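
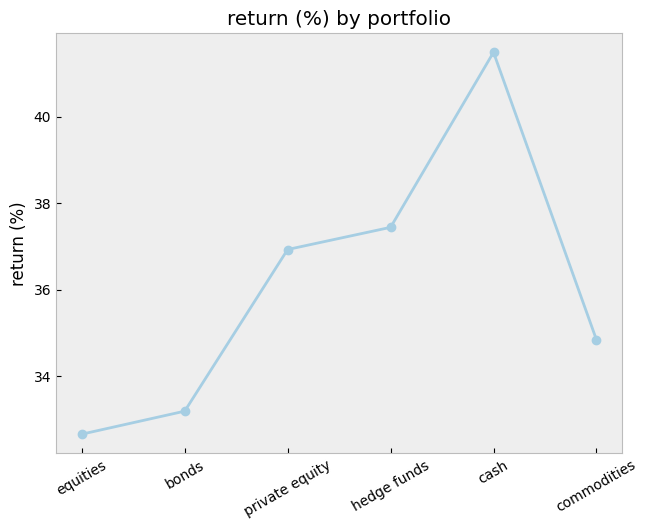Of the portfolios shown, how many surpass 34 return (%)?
Above 34: private equity, hedge funds, cash, commodities.

4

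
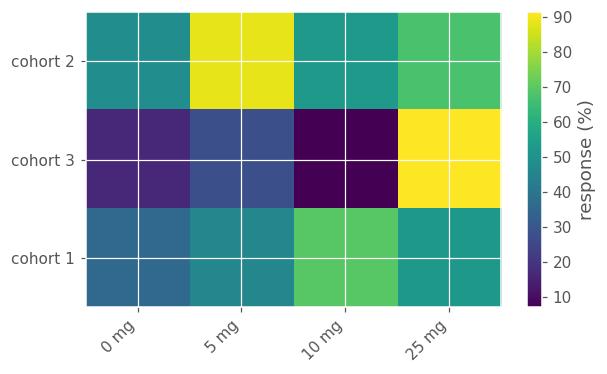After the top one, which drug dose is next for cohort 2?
25 mg

Top 3 for cohort 2: 5 mg ≈ 90, 25 mg ≈ 70, 10 mg ≈ 50.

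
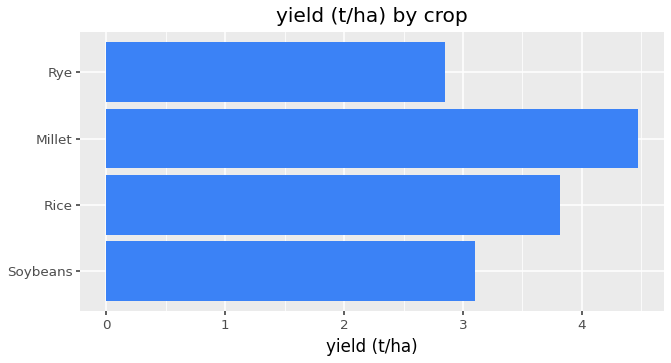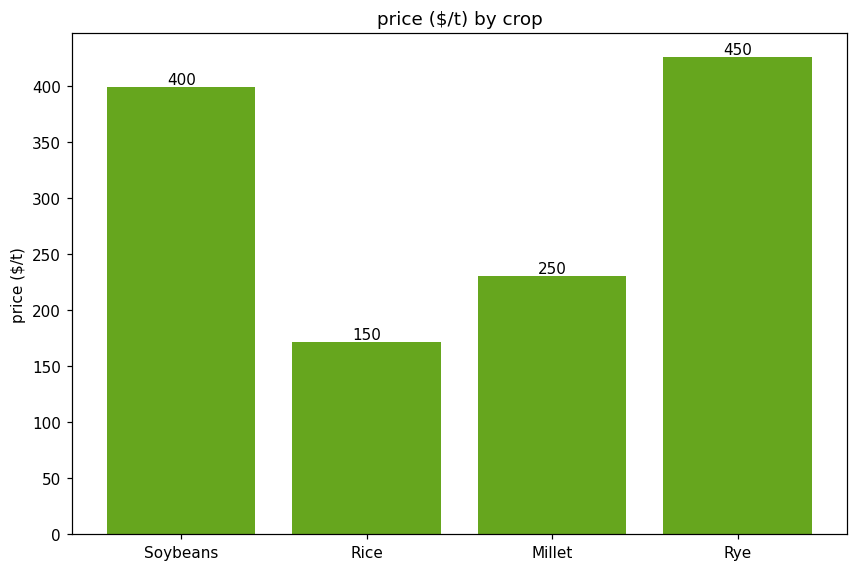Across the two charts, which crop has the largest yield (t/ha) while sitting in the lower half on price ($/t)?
Millet

Chart 2 median price ($/t) ≈ 300; below-median crops: Rice, Millet. Among those, Millet has the highest yield (t/ha) (≈ 4.5).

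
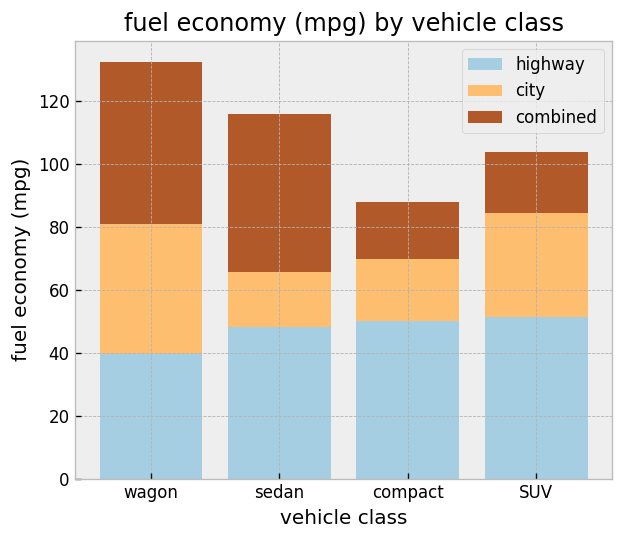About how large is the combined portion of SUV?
≈ 20

combined top ≈ 100, bottom ≈ 80; segment ≈ 20.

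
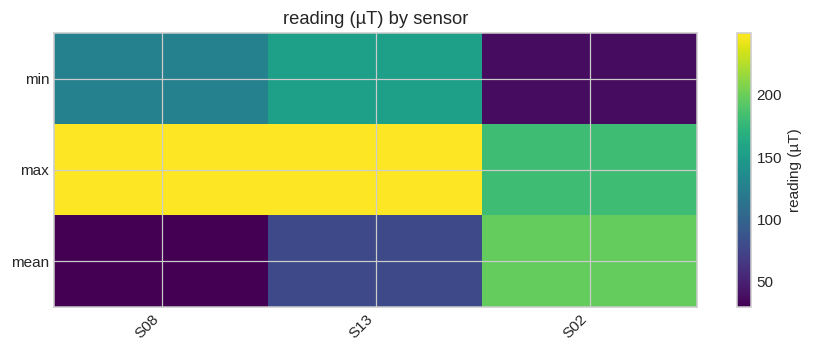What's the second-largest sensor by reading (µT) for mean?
S13

Top 3 for mean: S02 ≈ 200, S13 ≈ 80, S08 ≈ 20.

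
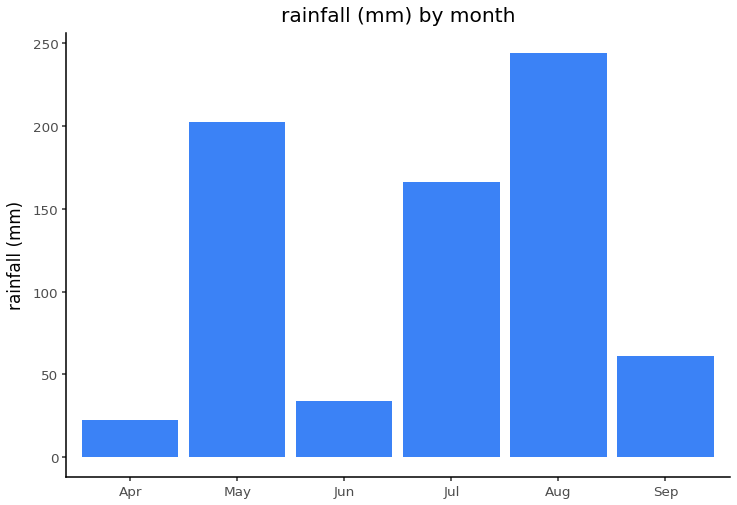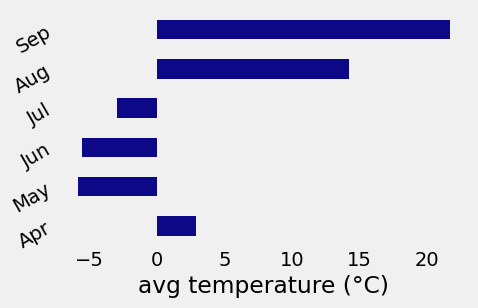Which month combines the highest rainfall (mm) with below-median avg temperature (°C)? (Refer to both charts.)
May

Chart 2 median avg temperature (°C) ≈ 0; below-median months: May, Jun, Jul. Among those, May has the highest rainfall (mm) (≈ 200).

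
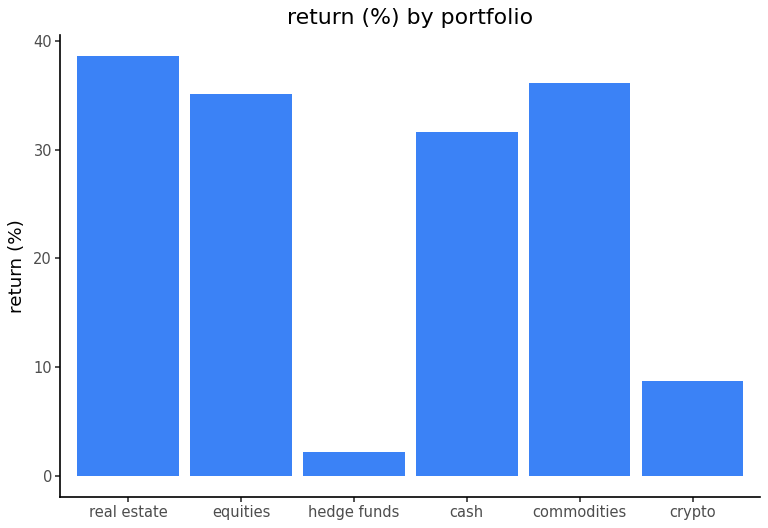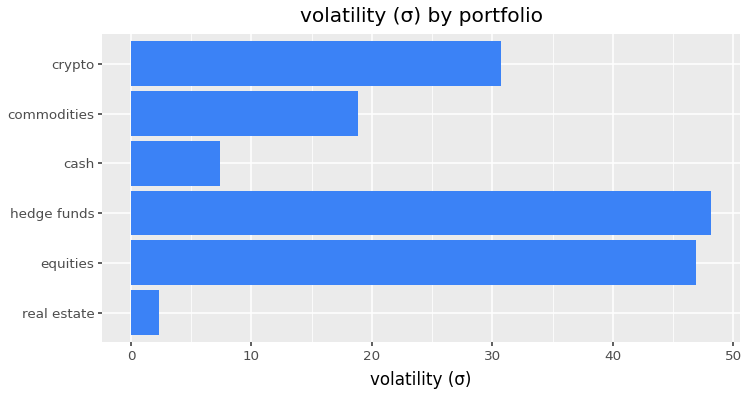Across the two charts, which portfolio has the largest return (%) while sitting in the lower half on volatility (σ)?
Chart 2 median volatility (σ) ≈ 25; below-median portfolios: real estate, cash, commodities. Among those, real estate has the highest return (%) (≈ 40).

real estate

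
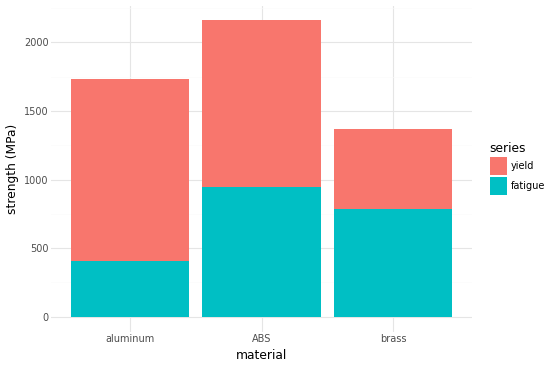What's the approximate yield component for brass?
yield top ≈ 1400, bottom ≈ 800; segment ≈ 600.

≈ 600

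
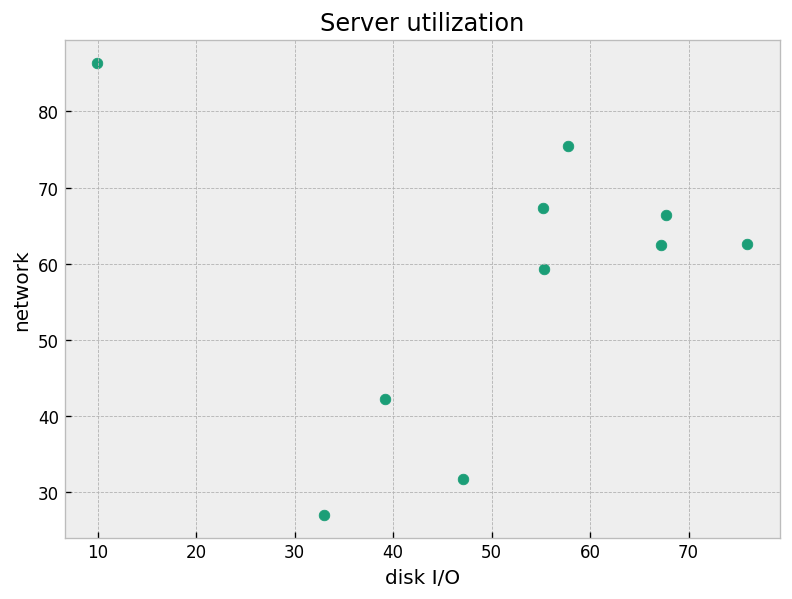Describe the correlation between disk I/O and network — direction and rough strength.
no clear correlation

Points are roughly uncorrelated; weak (|r| ≈ 0.1).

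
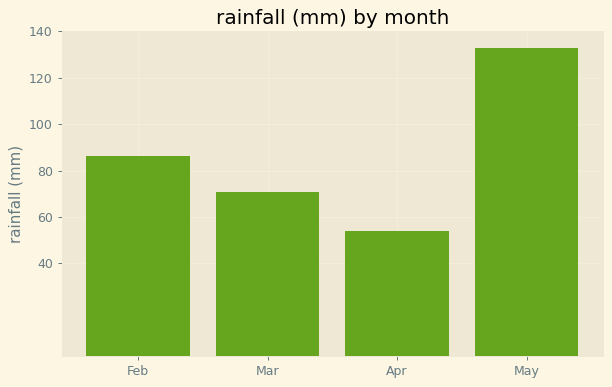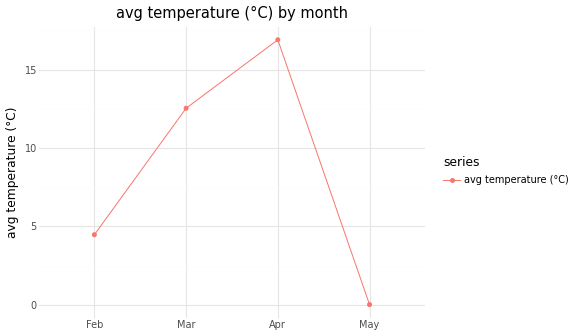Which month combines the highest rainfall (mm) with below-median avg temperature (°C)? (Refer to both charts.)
May

Chart 2 median avg temperature (°C) ≈ 8; below-median months: Feb, May. Among those, May has the highest rainfall (mm) (≈ 140).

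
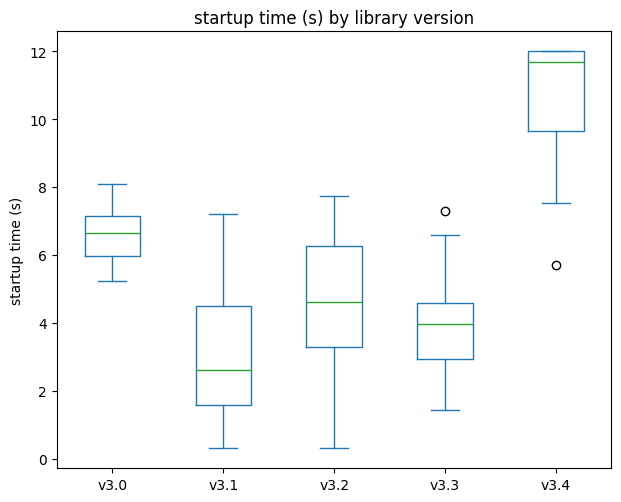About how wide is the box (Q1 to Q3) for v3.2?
Q3 ≈ 6, Q1 ≈ 3; IQR ≈ 3.

≈ 3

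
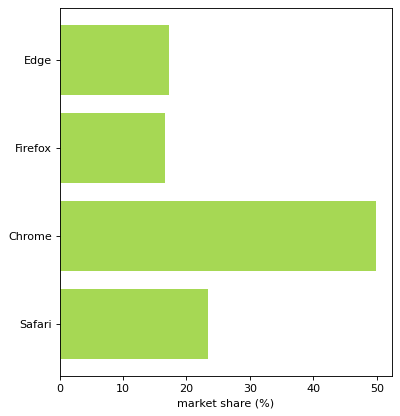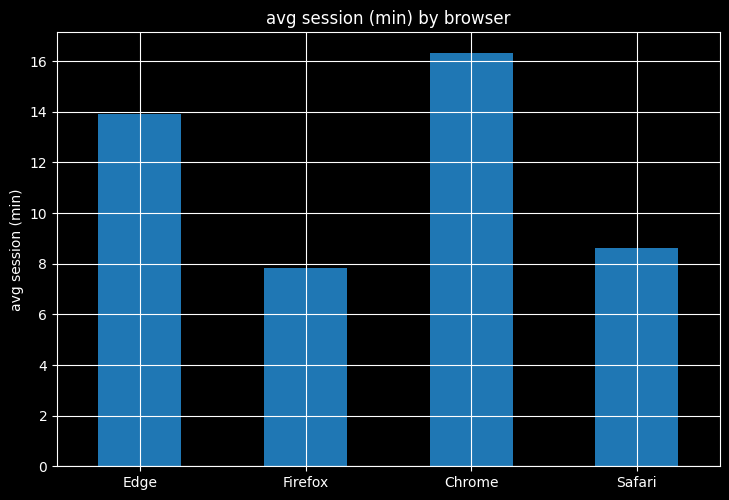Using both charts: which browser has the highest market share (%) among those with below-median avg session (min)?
Chart 2 median avg session (min) ≈ 12; below-median browsers: Firefox, Safari. Among those, Safari has the highest market share (%) (≈ 25).

Safari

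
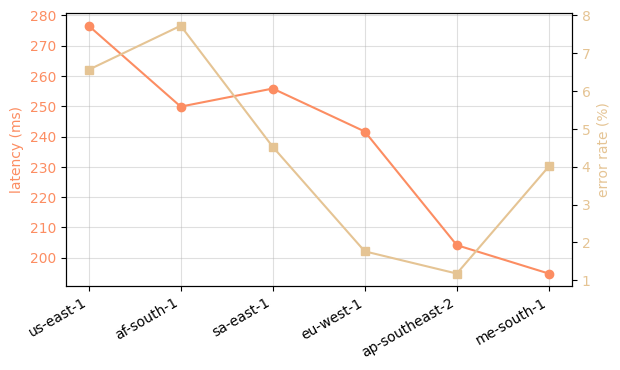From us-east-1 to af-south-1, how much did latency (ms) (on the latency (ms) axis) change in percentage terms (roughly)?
us-east-1 ≈ 280, af-south-1 ≈ 250; (250 − 280) / 280 ≈ -10.7%.

≈ -10.7%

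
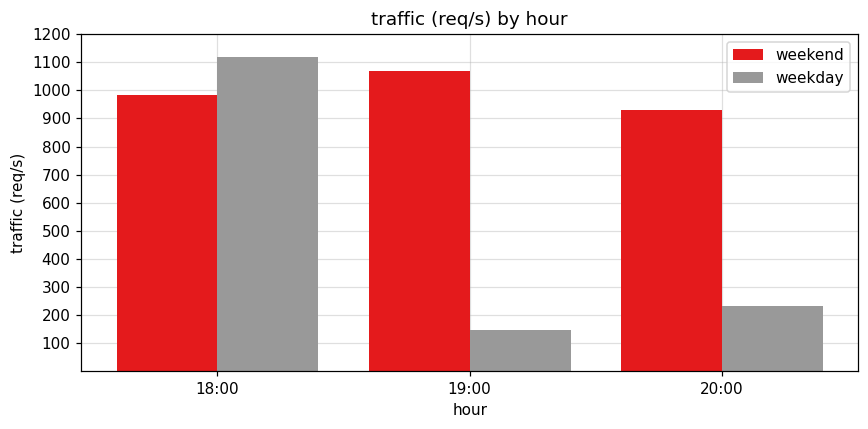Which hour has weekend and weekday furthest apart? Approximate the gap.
19:00, ≈ 1000 req/s

19:00: weekend ≈ 1100, weekday ≈ 100 → gap ≈ 1000. Next-largest (20:00) is only ≈ 700.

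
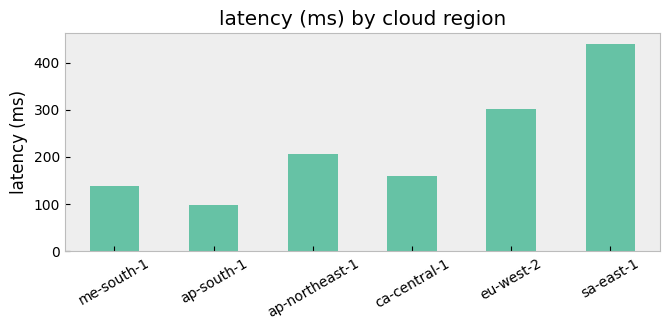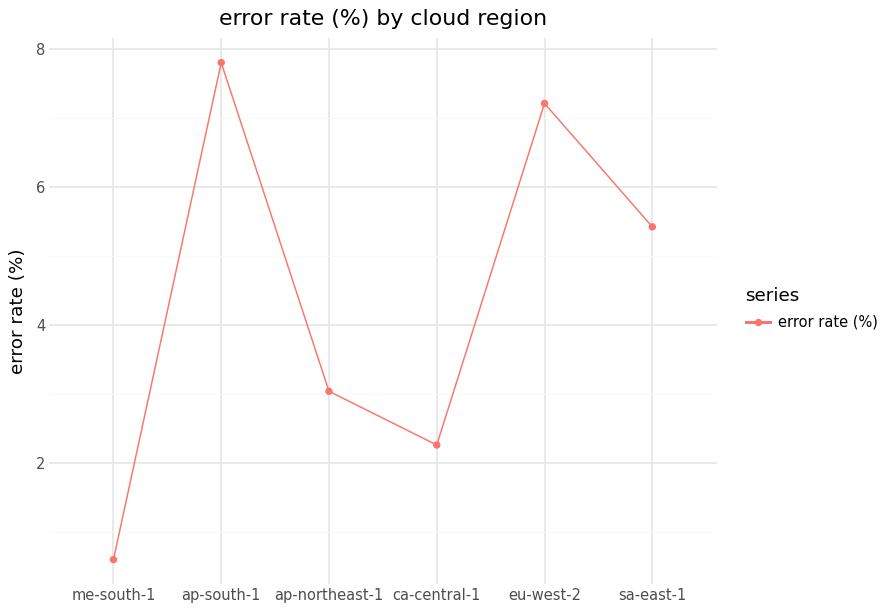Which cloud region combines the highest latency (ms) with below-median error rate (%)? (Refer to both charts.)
ap-northeast-1

Chart 2 median error rate (%) ≈ 4; below-median cloud regions: me-south-1, ap-northeast-1, ca-central-1. Among those, ap-northeast-1 has the highest latency (ms) (≈ 200).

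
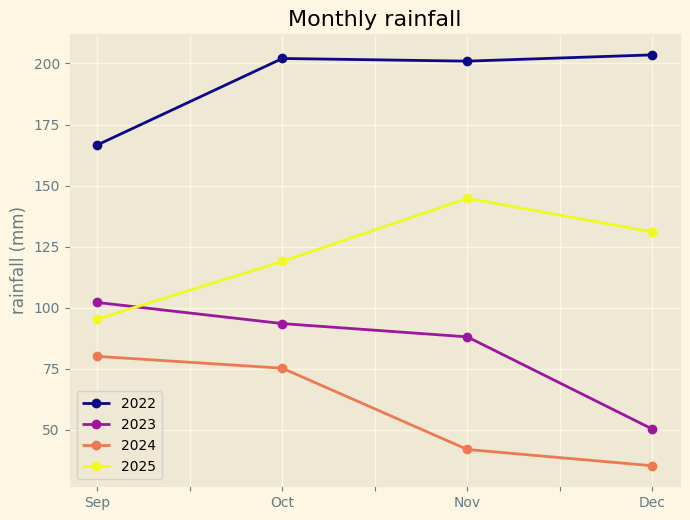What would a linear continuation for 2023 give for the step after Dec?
≈ 40

Last three: 100, 80, 60 → slope ≈ -20/step → next ≈ 40.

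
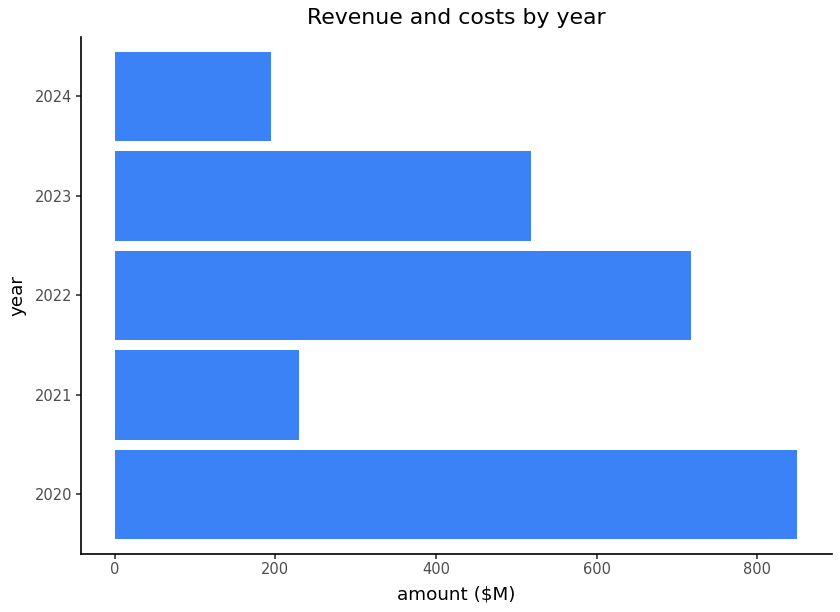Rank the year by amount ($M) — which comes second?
Top 3: 2020 ≈ 800, 2022 ≈ 700, 2023 ≈ 500.

2022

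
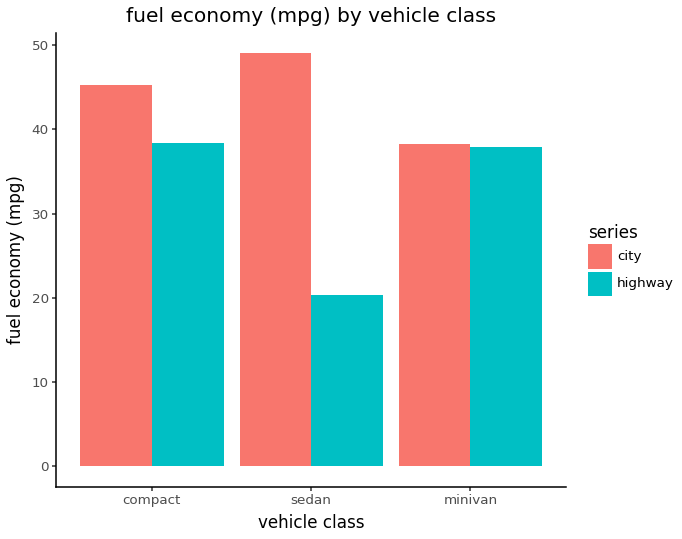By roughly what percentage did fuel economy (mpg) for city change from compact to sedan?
≈ +11.1%

compact ≈ 45, sedan ≈ 50; (50 − 45) / 45 ≈ +11.1%.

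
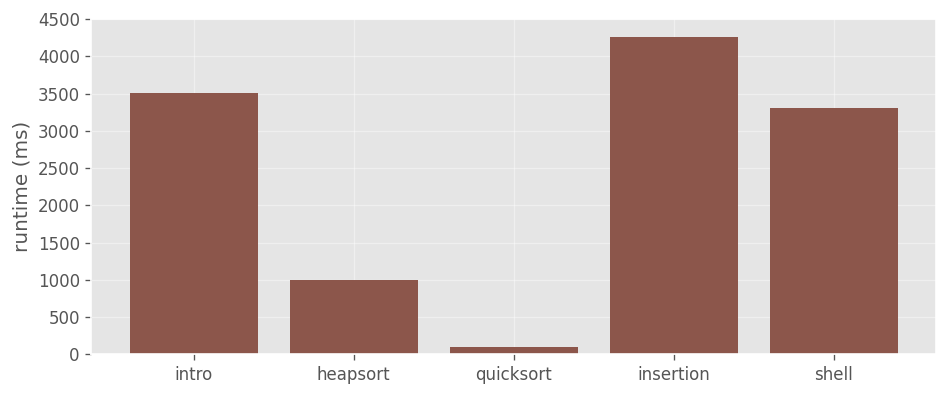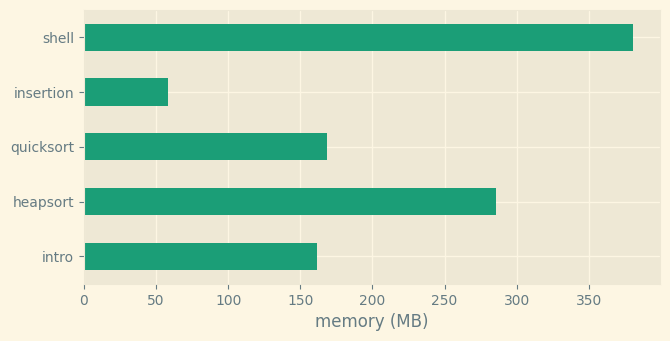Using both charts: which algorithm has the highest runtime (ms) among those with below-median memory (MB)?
Chart 2 median memory (MB) ≈ 150; below-median algorithms: intro, insertion. Among those, insertion has the highest runtime (ms) (≈ 4500).

insertion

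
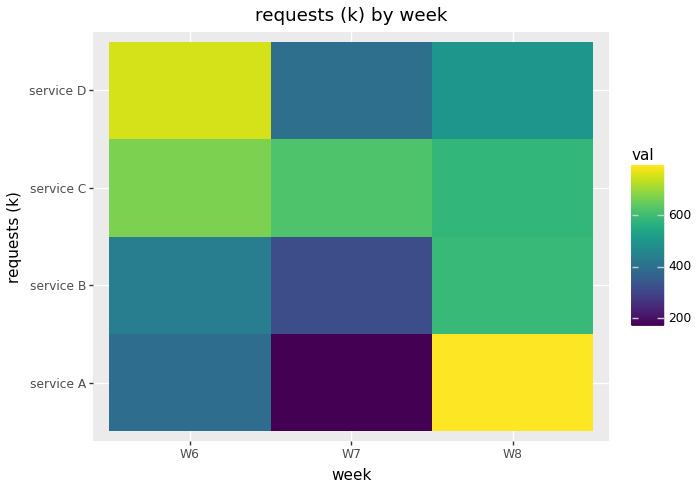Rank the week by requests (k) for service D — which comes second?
W8

Top 3 for service D: W6 ≈ 800, W8 ≈ 500, W7 ≈ 400.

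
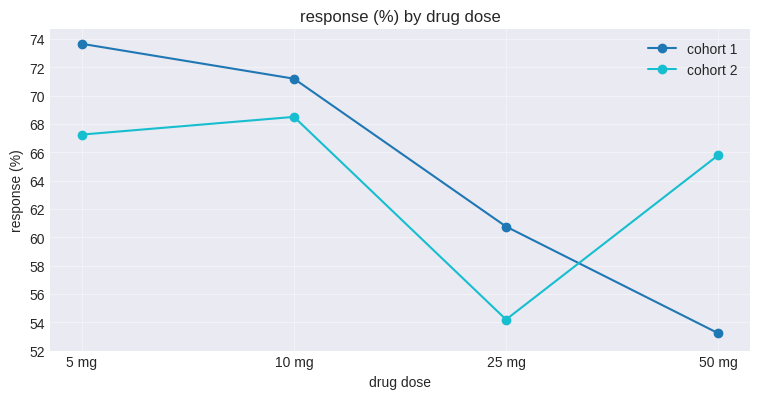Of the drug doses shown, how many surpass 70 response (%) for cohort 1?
Above 70: 5 mg, 10 mg.

2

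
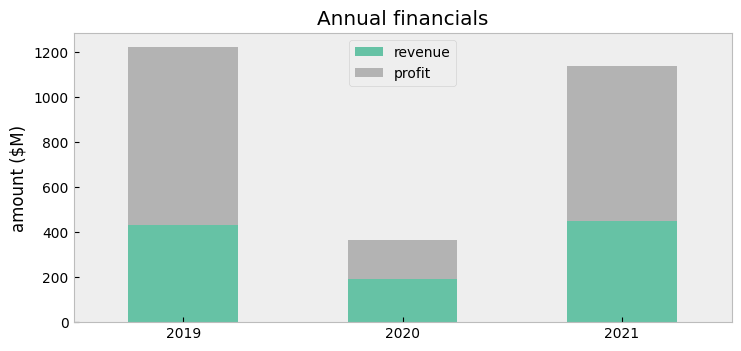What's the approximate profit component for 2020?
profit top ≈ 400, bottom ≈ 200; segment ≈ 200.

≈ 200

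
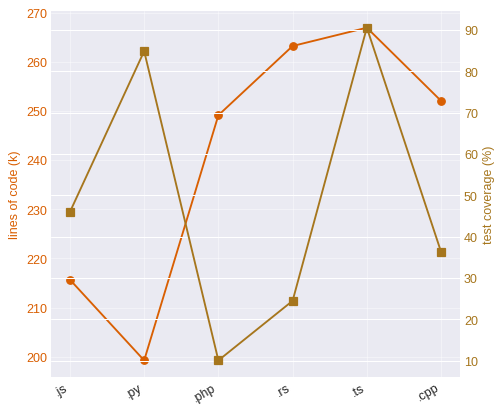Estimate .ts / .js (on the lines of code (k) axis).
.ts ≈ 270, .js ≈ 220; 270/220 ≈ 1.23.

≈ 1.23×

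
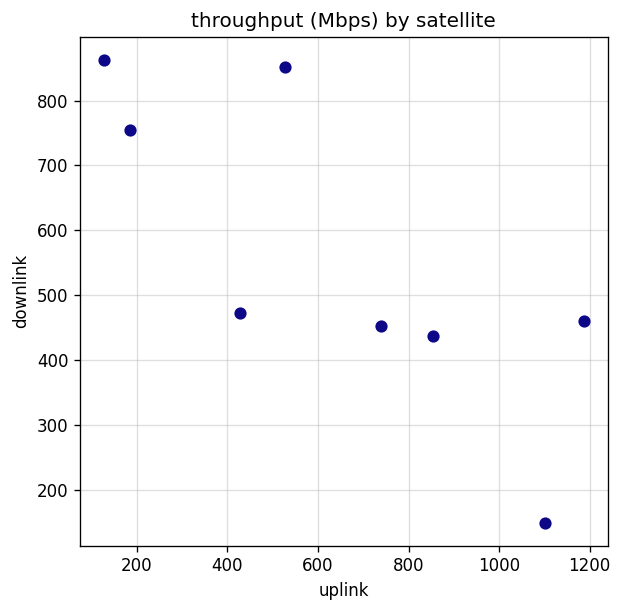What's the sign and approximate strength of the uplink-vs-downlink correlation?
Points are negatively correlated; strong (|r| ≈ 0.8).

negative, strong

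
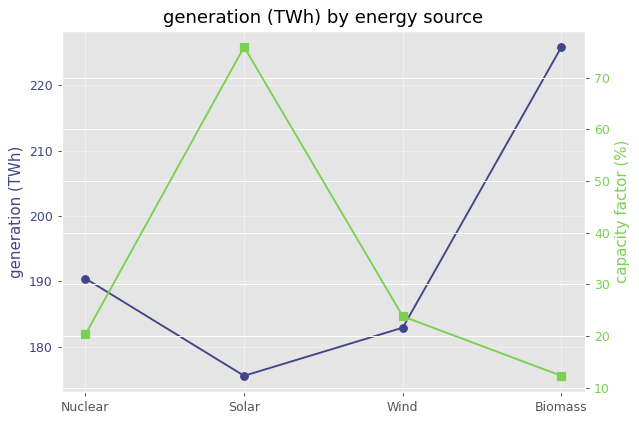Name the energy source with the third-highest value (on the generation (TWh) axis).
Top 4 (on the generation (TWh) axis): Biomass ≈ 225, Nuclear ≈ 190, Wind ≈ 185, Solar ≈ 175.

Wind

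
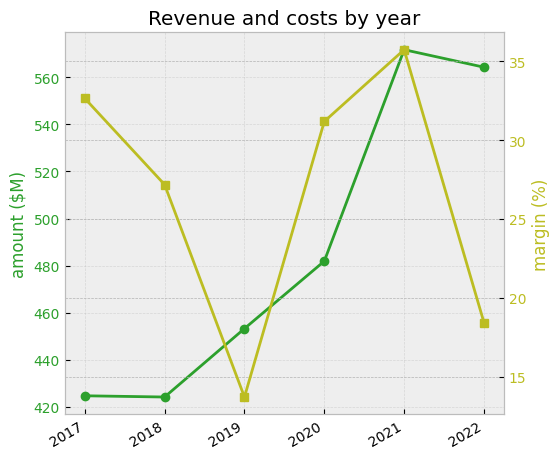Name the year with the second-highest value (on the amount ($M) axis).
Top 3 (on the amount ($M) axis): 2021 ≈ 580, 2022 ≈ 560, 2020 ≈ 480.

2022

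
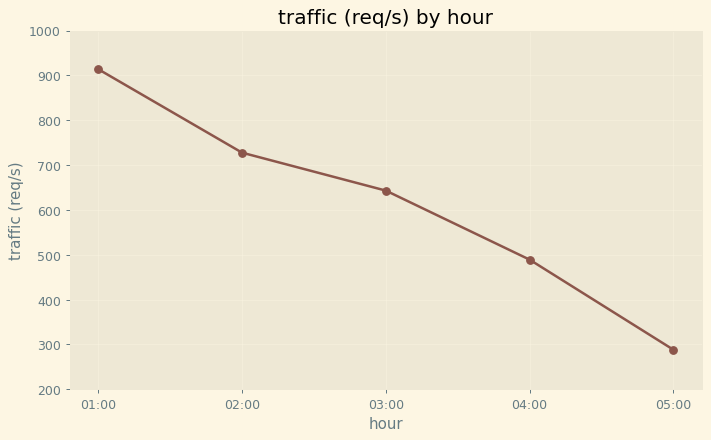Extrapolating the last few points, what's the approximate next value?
Last three: 600, 500, 300 → slope ≈ -150/step → next ≈ 150.

≈ 150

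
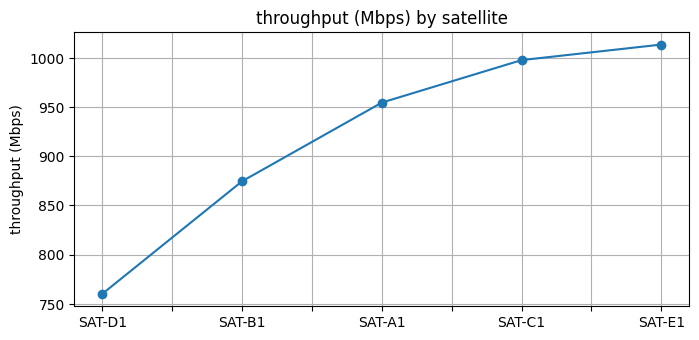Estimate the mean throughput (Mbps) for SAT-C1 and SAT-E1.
(1000 + 1025) / 2 ≈ 1012.

≈ 1012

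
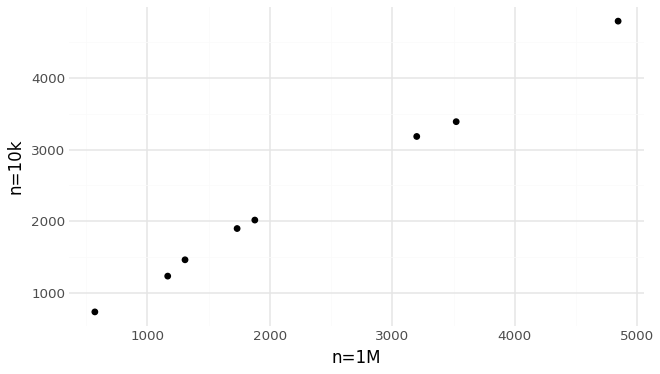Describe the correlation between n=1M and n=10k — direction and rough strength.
positive, strong

Points are positively correlated; strong (|r| ≈ 1.0).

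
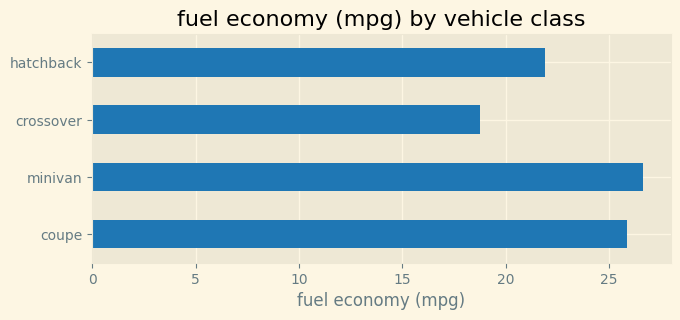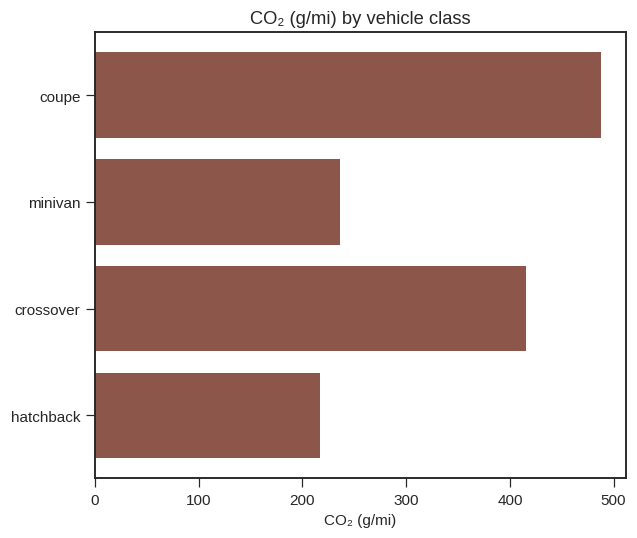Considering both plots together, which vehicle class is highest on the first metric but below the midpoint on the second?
Chart 2 median CO₂ (g/mi) ≈ 350; below-median vehicle classes: minivan, hatchback. Among those, minivan has the highest fuel economy (mpg) (≈ 25).

minivan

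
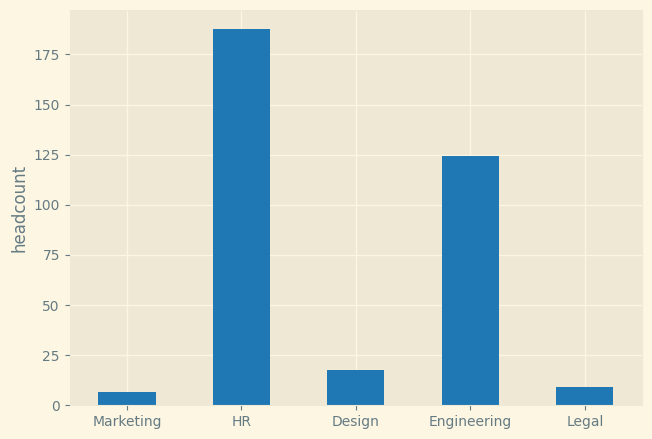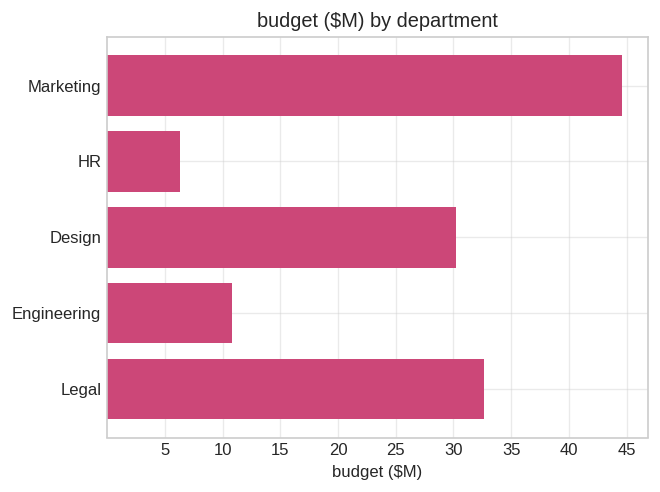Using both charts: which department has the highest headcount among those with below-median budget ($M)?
HR

Chart 2 median budget ($M) ≈ 30; below-median departments: HR, Engineering. Among those, HR has the highest headcount (≈ 180).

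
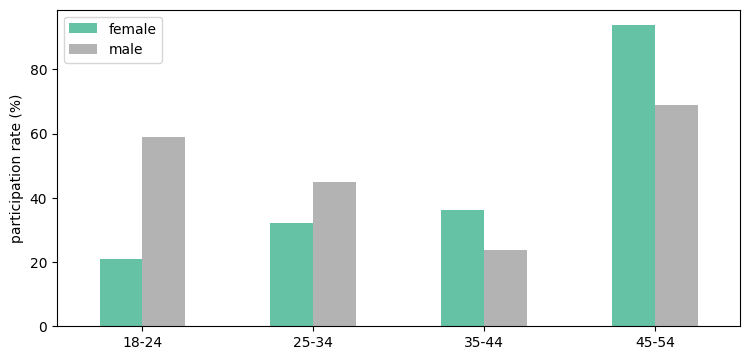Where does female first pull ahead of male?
25-34: female ≈ 30 vs male ≈ 40 (not yet); 35-44: female ≈ 40 vs male ≈ 20 (first crossover).

35-44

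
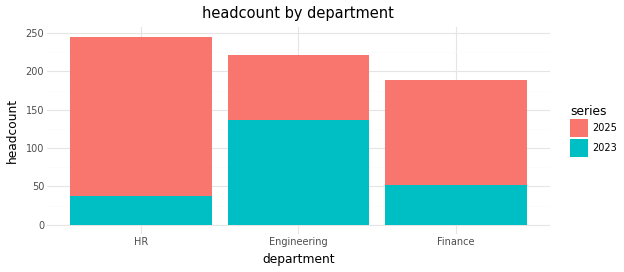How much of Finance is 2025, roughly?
2025 top ≈ 200, bottom ≈ 50; segment ≈ 150.

≈ 150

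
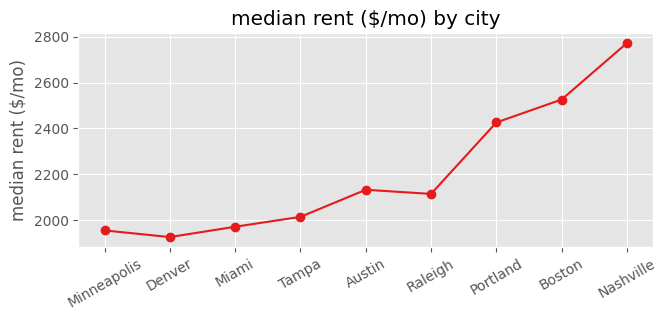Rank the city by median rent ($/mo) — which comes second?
Boston

Top 3: Nashville ≈ 2800, Boston ≈ 2500, Portland ≈ 2400.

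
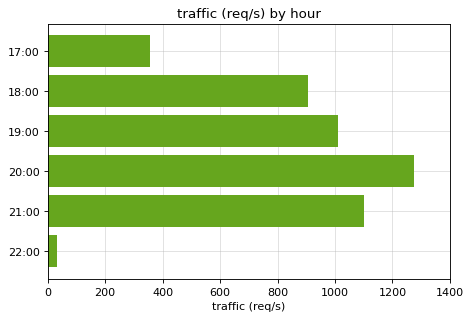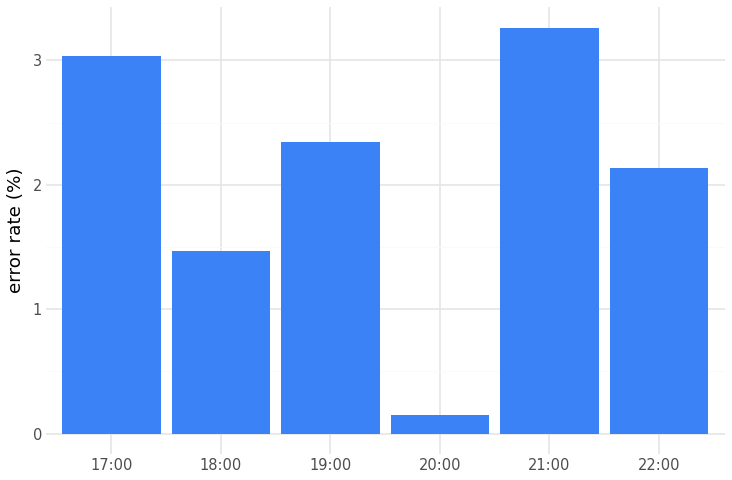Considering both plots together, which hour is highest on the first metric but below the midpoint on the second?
Chart 2 median error rate (%) ≈ 2; below-median hours: 18:00, 20:00, 22:00. Among those, 20:00 has the highest traffic (req/s) (≈ 1200).

20:00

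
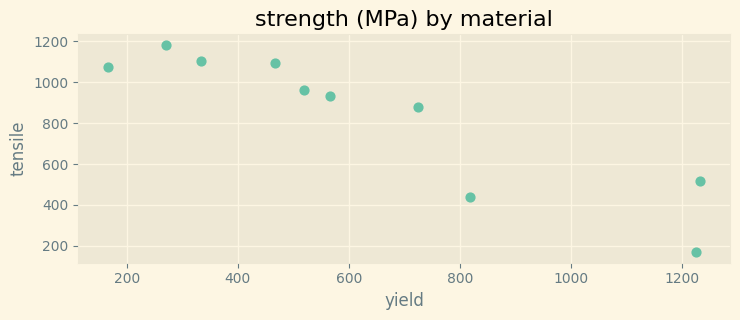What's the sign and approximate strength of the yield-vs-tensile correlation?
negative, strong

Points are negatively correlated; strong (|r| ≈ 0.9).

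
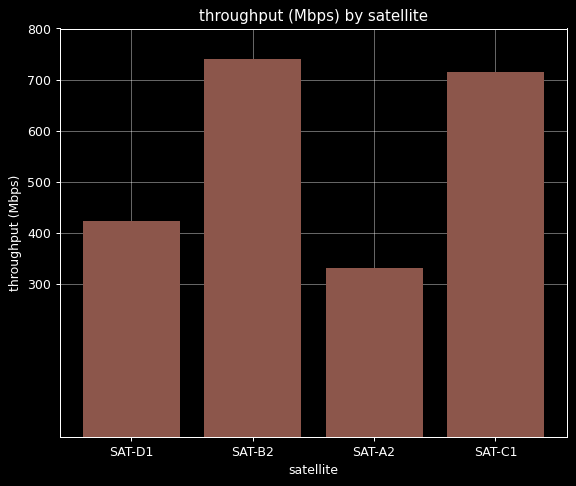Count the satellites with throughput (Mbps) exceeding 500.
Above 500: SAT-B2, SAT-C1.

2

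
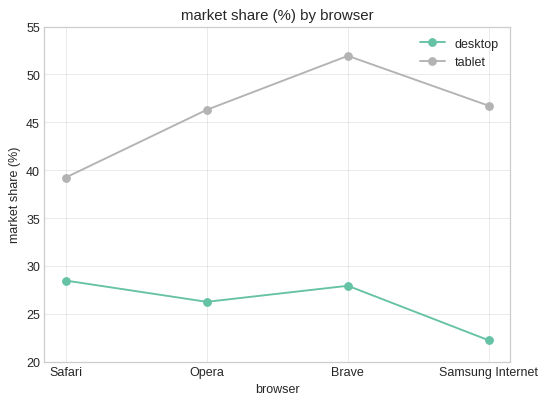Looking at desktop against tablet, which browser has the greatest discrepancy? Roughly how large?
Samsung Internet, ≈ 25 %

Samsung Internet: desktop ≈ 20, tablet ≈ 45 → gap ≈ 25. Next-largest (Brave) is only ≈ 20.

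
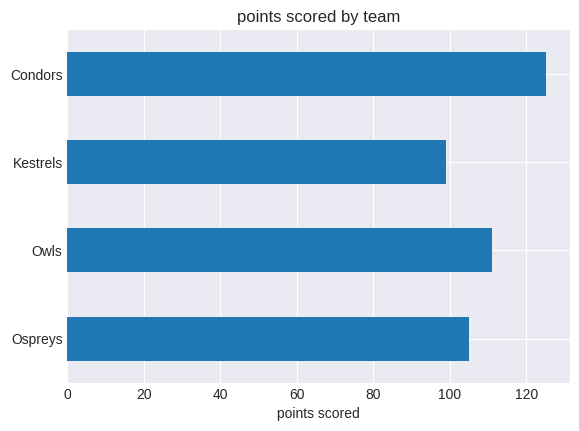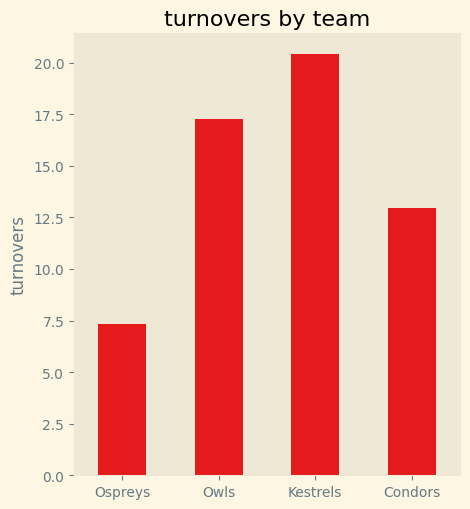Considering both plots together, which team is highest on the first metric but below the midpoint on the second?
Chart 2 median turnovers ≈ 16; below-median teams: Ospreys, Condors. Among those, Condors has the highest points scored (≈ 120).

Condors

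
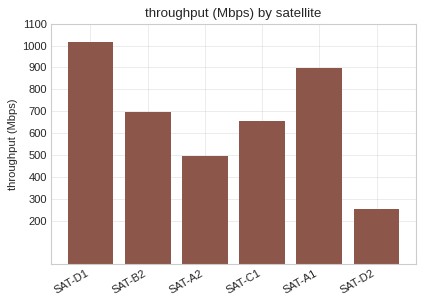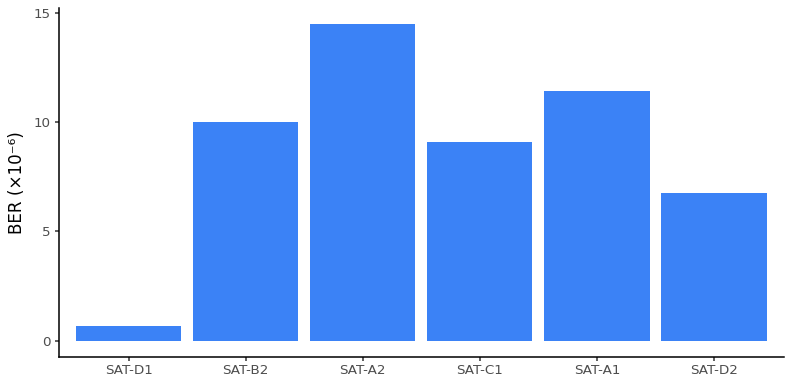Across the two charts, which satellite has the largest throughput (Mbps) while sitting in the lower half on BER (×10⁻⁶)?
SAT-D1

Chart 2 median BER (×10⁻⁶) ≈ 10; below-median satellites: SAT-D1, SAT-C1, SAT-D2. Among those, SAT-D1 has the highest throughput (Mbps) (≈ 1000).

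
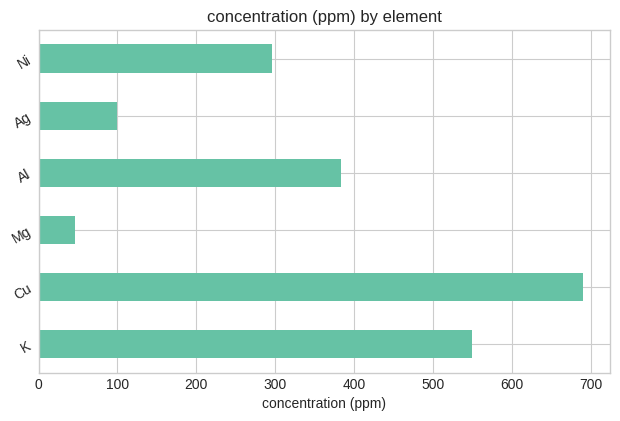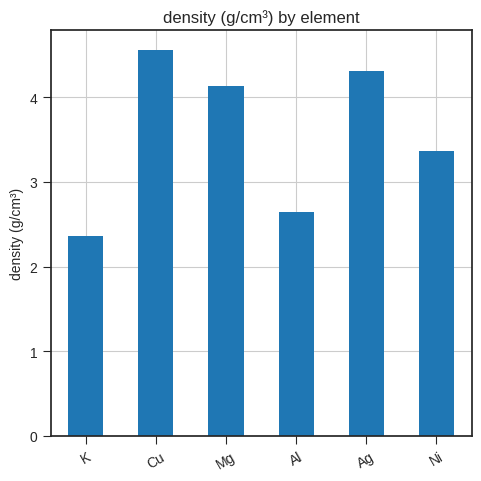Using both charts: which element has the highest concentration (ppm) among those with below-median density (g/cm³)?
K

Chart 2 median density (g/cm³) ≈ 3.5; below-median elements: K, Al, Ni. Among those, K has the highest concentration (ppm) (≈ 500).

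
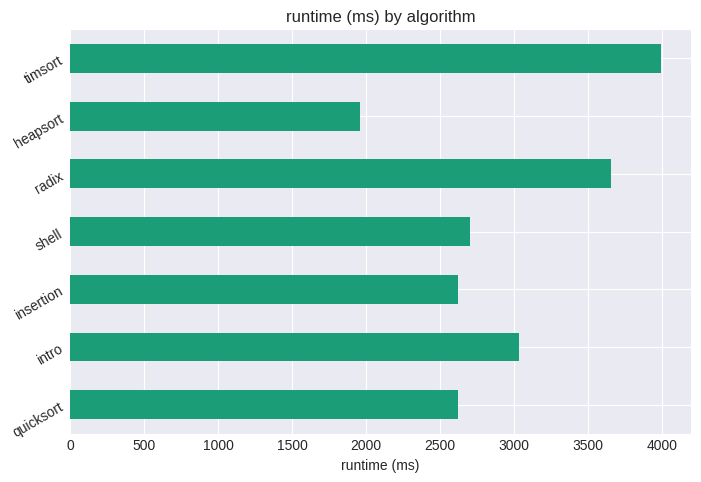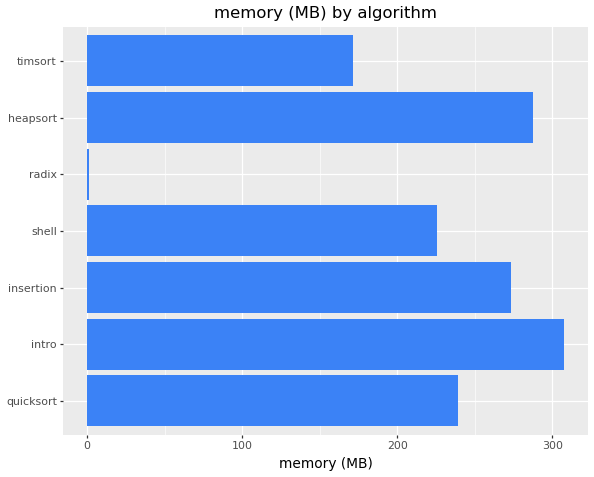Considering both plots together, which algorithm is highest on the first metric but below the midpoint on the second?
Chart 2 median memory (MB) ≈ 250; below-median algorithms: shell, radix, timsort. Among those, timsort has the highest runtime (ms) (≈ 4000).

timsort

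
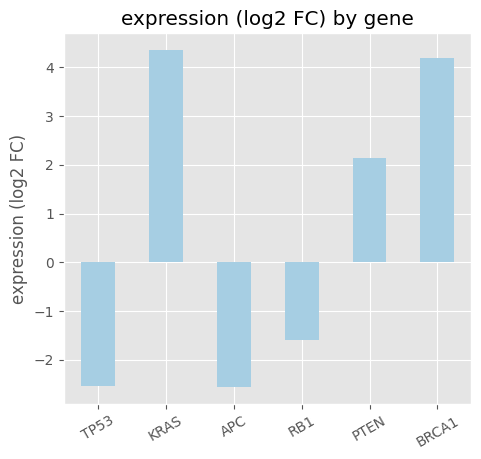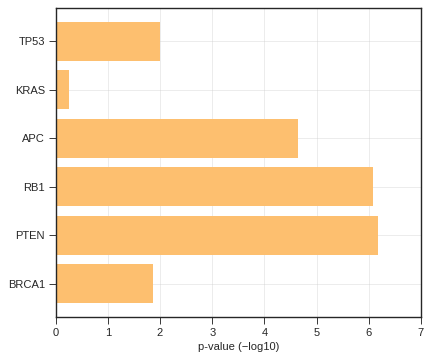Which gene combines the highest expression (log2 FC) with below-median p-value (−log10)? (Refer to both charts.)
KRAS

Chart 2 median p-value (−log10) ≈ 3; below-median genes: TP53, KRAS, BRCA1. Among those, KRAS has the highest expression (log2 FC) (≈ 4.5).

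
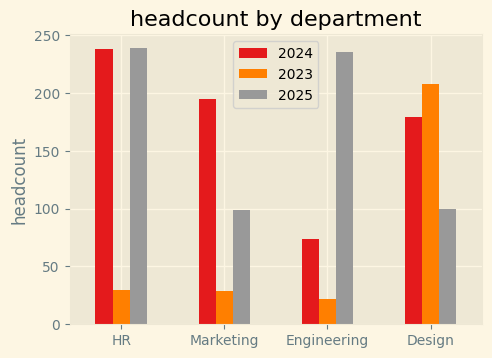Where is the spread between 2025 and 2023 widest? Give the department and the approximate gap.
Engineering, ≈ 220

Engineering: 2025 ≈ 240, 2023 ≈ 20 → gap ≈ 220. Next-largest (HR) is only ≈ 200.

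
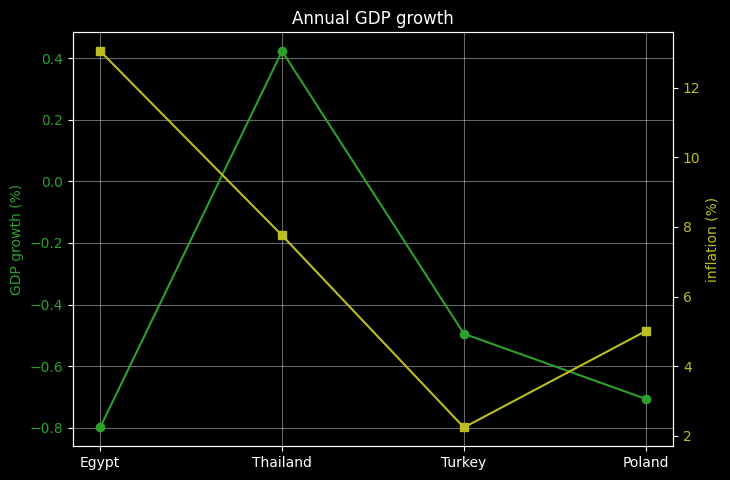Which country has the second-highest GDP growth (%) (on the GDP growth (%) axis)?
Top 3 (on the GDP growth (%) axis): Thailand ≈ 0.4, Turkey ≈ -0.4, Poland ≈ -0.8.

Turkey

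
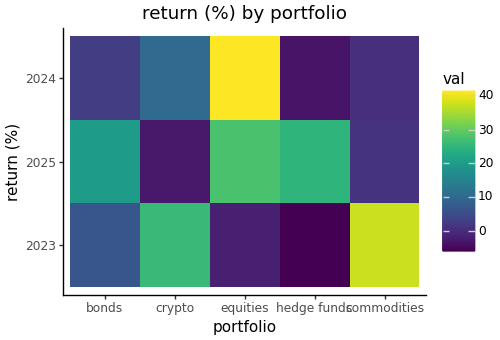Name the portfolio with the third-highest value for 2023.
bonds

Top 4 for 2023: commodities ≈ 40, crypto ≈ 25, bonds ≈ 5, equities ≈ 0.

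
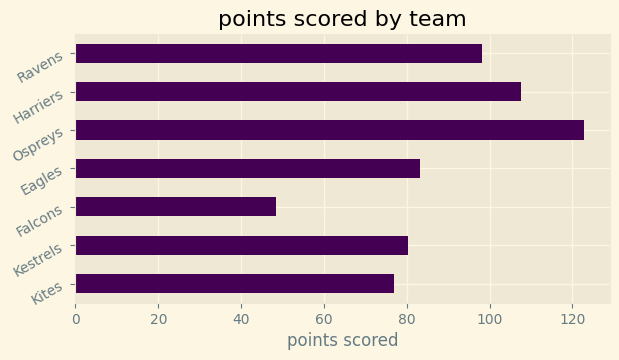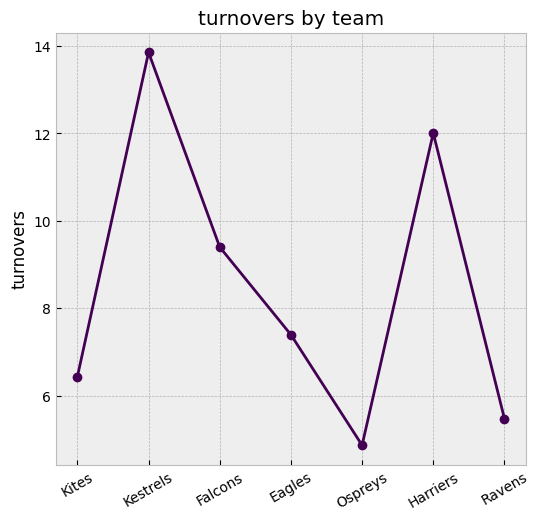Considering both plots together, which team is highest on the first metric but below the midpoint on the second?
Ospreys

Chart 2 median turnovers ≈ 8; below-median teams: Kites, Ospreys, Ravens. Among those, Ospreys has the highest points scored (≈ 120).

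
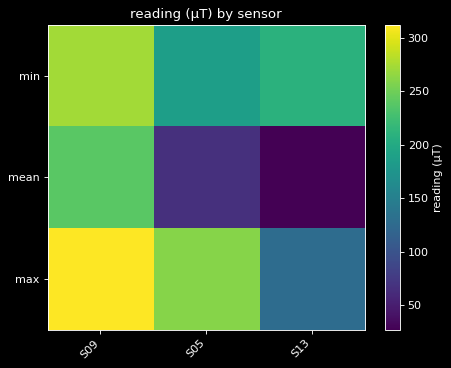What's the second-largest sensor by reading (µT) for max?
Top 3 for max: S09 ≈ 325, S05 ≈ 250, S13 ≈ 125.

S05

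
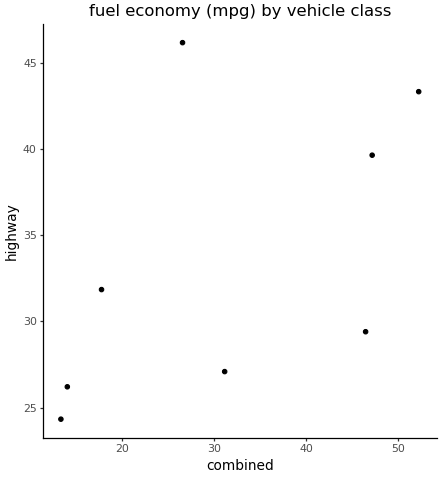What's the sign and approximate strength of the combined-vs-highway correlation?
positive, moderate

Points are positively correlated; moderate (|r| ≈ 0.5).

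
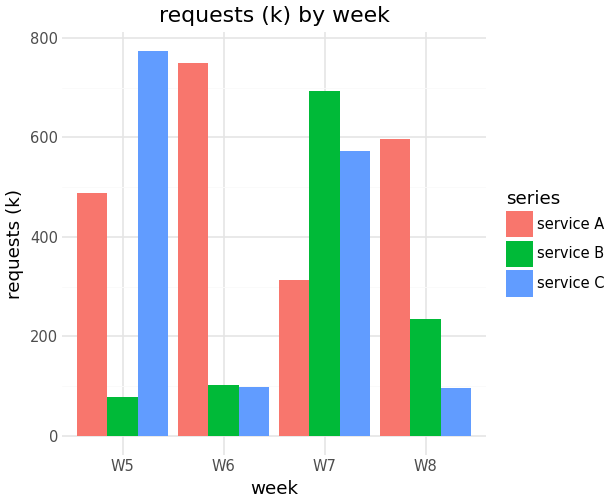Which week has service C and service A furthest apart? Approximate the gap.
W6: service C ≈ 100, service A ≈ 700 → gap ≈ 600. Next-largest (W8) is only ≈ 500.

W6, ≈ 600 k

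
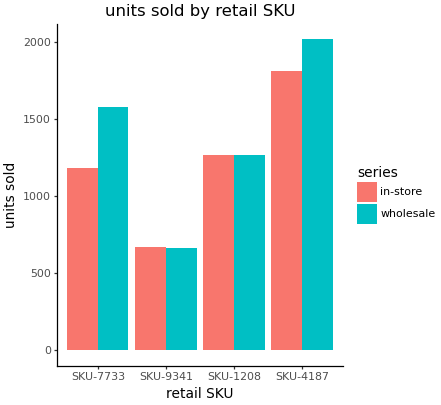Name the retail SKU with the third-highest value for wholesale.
Top 4 for wholesale: SKU-4187 ≈ 2000, SKU-7733 ≈ 1600, SKU-1208 ≈ 1200, SKU-9341 ≈ 600.

SKU-1208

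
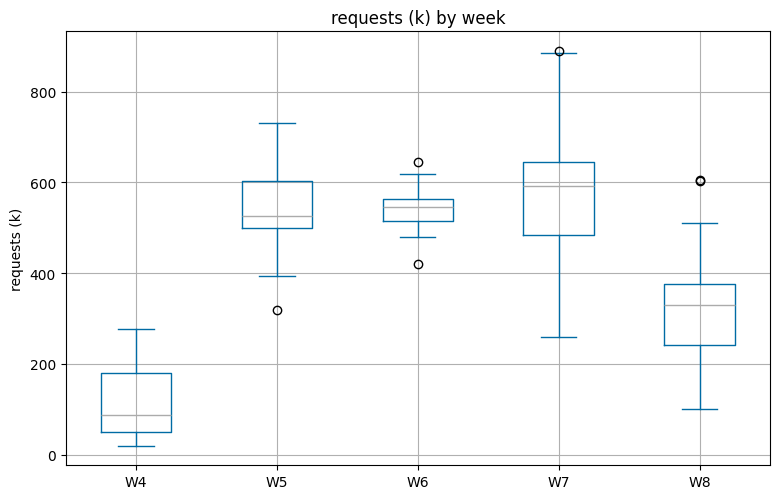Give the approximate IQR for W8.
Q3 ≈ 400, Q1 ≈ 250; IQR ≈ 150.

≈ 150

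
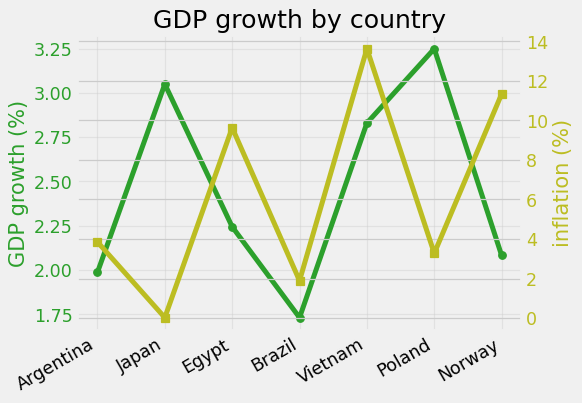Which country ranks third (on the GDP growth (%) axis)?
Top 4 (on the GDP growth (%) axis): Poland ≈ 3.2, Japan ≈ 3.0, Vietnam ≈ 2.8, Egypt ≈ 2.2.

Vietnam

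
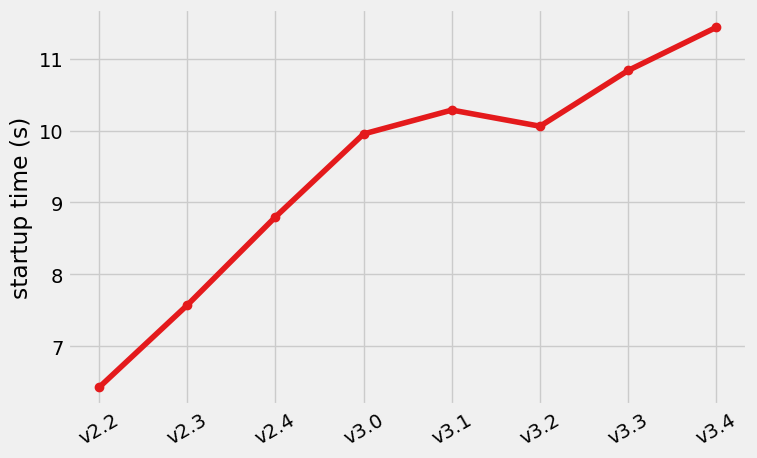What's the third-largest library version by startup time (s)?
Top 4: v3.4 ≈ 11.5, v3.3 ≈ 11.0, v3.1 ≈ 10.5, v3.2 ≈ 10.0.

v3.1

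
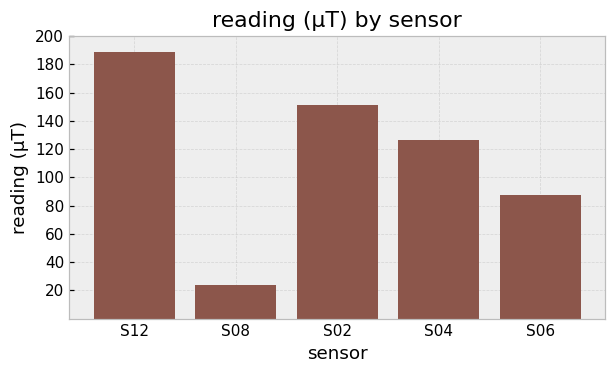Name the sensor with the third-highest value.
S04

Top 4: S12 ≈ 180, S02 ≈ 160, S04 ≈ 120, S06 ≈ 80.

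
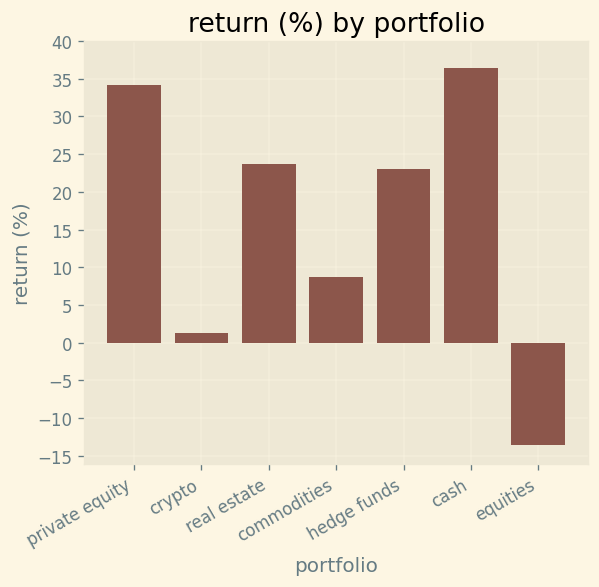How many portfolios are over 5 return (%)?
Above 5: private equity, real estate, commodities, hedge funds, cash.

5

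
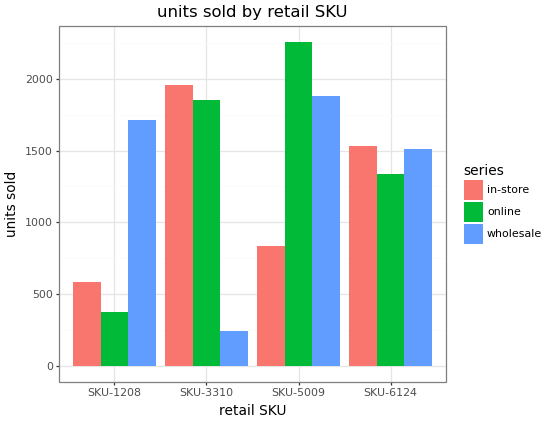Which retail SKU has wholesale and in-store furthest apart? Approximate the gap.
SKU-3310, ≈ 1800

SKU-3310: wholesale ≈ 200, in-store ≈ 2000 → gap ≈ 1800. Next-largest (SKU-1208) is only ≈ 1200.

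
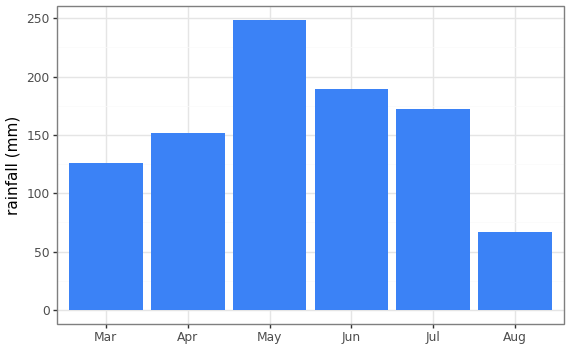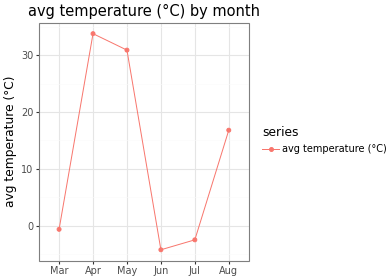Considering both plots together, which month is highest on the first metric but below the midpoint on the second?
Chart 2 median avg temperature (°C) ≈ 10; below-median months: Mar, Jun, Jul. Among those, Jun has the highest rainfall (mm) (≈ 200).

Jun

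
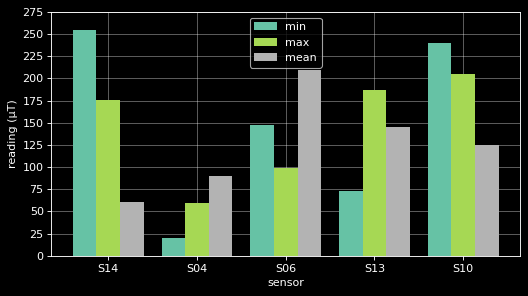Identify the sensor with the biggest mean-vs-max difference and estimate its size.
S14, ≈ 125 µT

S14: mean ≈ 50, max ≈ 175 → gap ≈ 125. Next-largest (S06) is only ≈ 100.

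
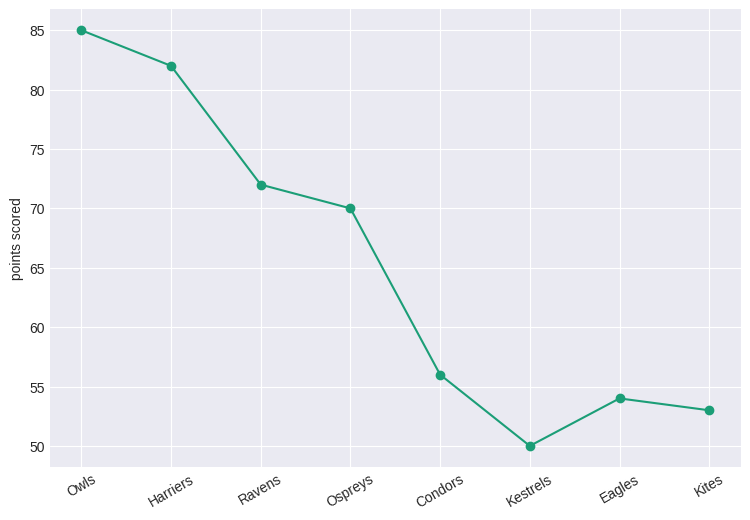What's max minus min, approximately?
≈ 35

Max Owls ≈ 85, min Kestrels ≈ 50; range ≈ 35.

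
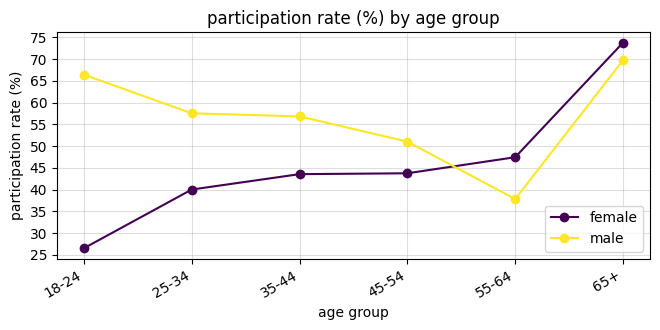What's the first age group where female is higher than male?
45-54: female ≈ 45 vs male ≈ 50 (not yet); 55-64: female ≈ 45 vs male ≈ 40 (first crossover).

55-64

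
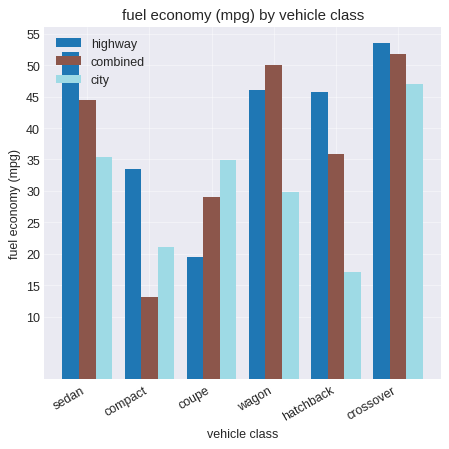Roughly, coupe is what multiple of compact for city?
≈ 1.75×

coupe ≈ 35, compact ≈ 20; 35/20 ≈ 1.75.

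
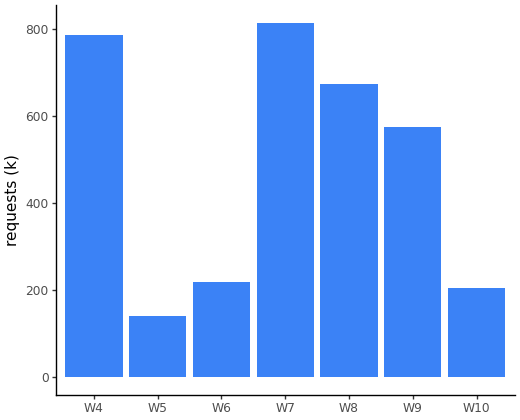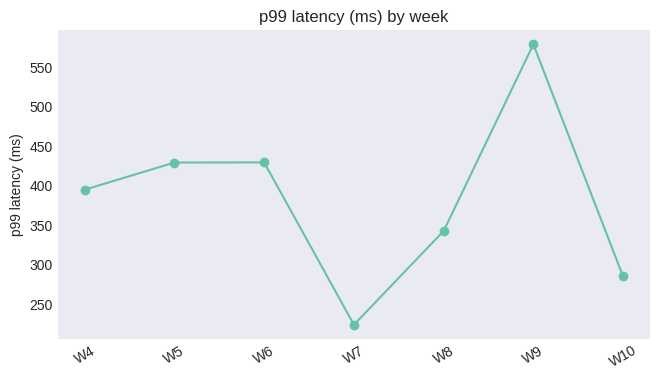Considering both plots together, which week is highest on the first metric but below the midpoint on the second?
Chart 2 median p99 latency (ms) ≈ 400; below-median weeks: W7, W8, W10. Among those, W7 has the highest requests (k) (≈ 800).

W7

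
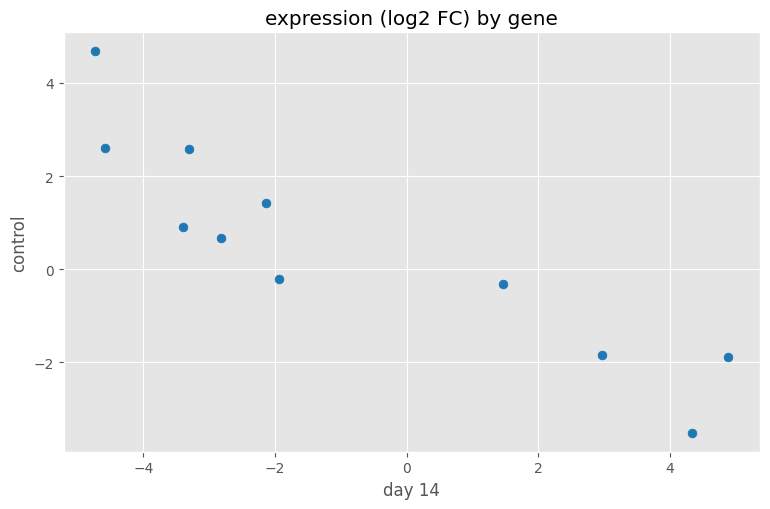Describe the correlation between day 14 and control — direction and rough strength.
negative, strong

Points are negatively correlated; strong (|r| ≈ 0.9).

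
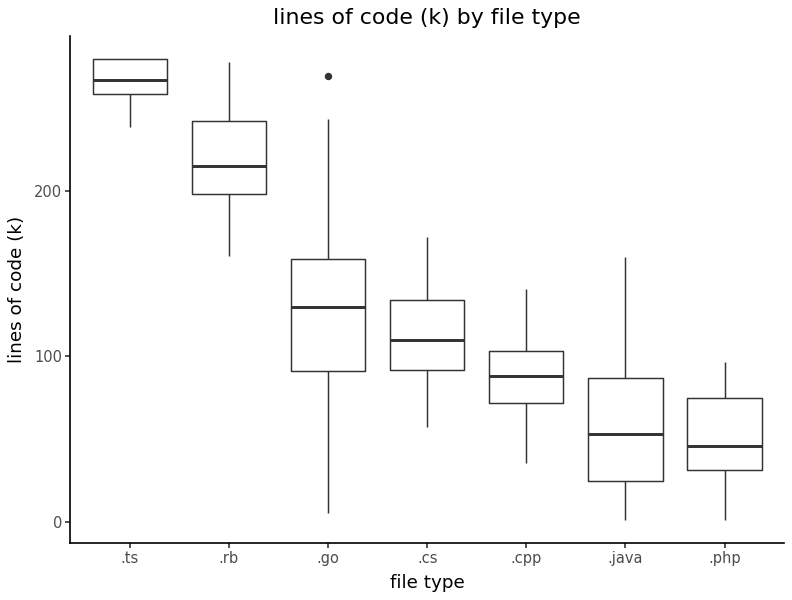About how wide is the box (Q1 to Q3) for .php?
≈ 40

Q3 ≈ 80, Q1 ≈ 40; IQR ≈ 40.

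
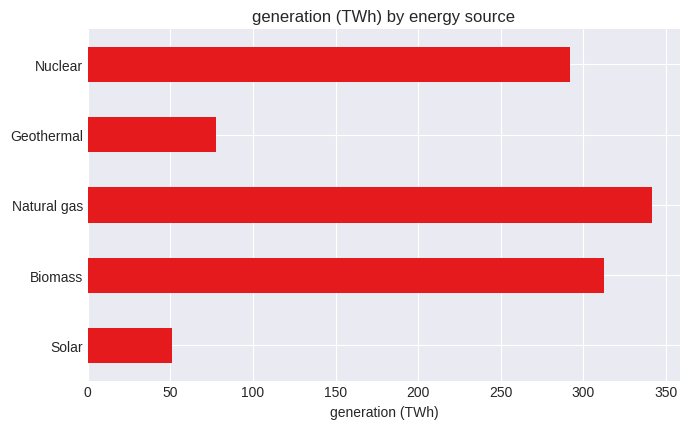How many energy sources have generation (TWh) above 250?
Above 250: Biomass, Natural gas, Nuclear.

3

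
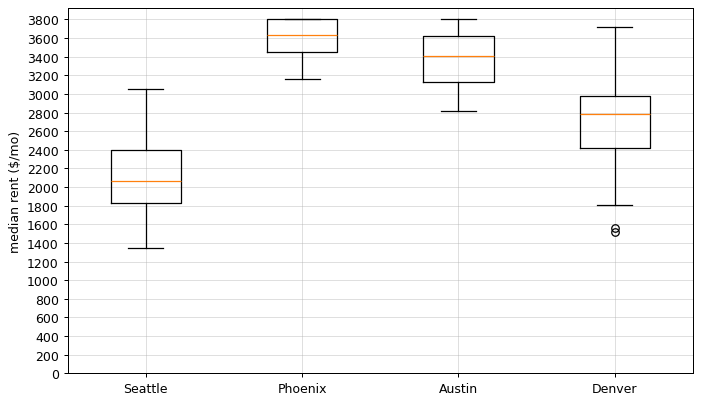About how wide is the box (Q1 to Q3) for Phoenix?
≈ 400

Q3 ≈ 3800, Q1 ≈ 3400; IQR ≈ 400.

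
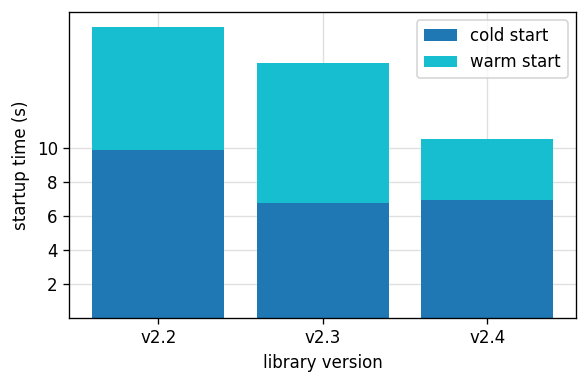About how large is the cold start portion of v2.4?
≈ 6

cold start top ≈ 6, bottom ≈ 0; segment ≈ 6.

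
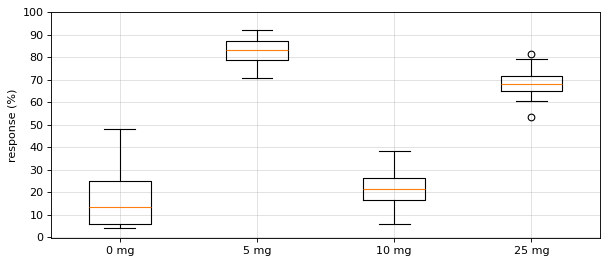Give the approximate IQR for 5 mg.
Q3 ≈ 90, Q1 ≈ 80; IQR ≈ 10.

≈ 10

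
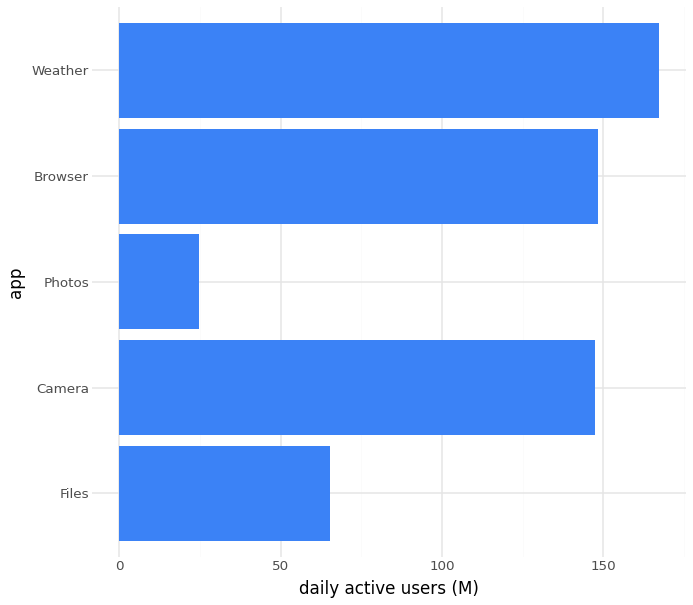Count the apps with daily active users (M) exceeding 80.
Above 80: Camera, Browser, Weather.

3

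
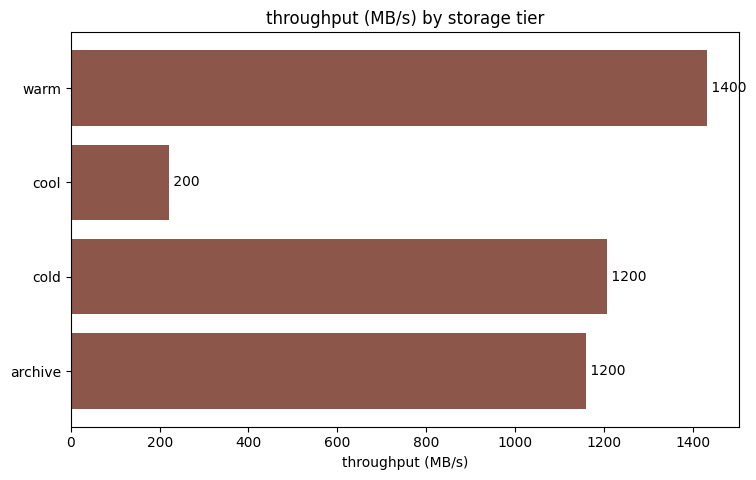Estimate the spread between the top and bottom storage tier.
≈ 1200

Max warm ≈ 1400, min cool ≈ 200; range ≈ 1200.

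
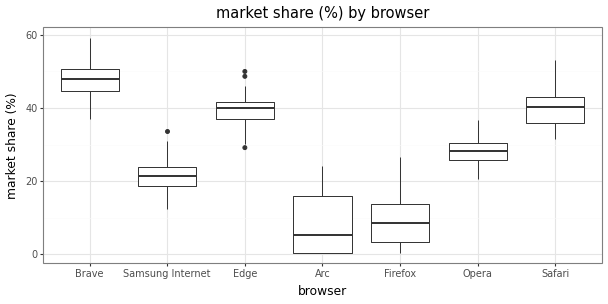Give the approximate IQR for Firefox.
Q3 ≈ 15, Q1 ≈ 5; IQR ≈ 10.

≈ 10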